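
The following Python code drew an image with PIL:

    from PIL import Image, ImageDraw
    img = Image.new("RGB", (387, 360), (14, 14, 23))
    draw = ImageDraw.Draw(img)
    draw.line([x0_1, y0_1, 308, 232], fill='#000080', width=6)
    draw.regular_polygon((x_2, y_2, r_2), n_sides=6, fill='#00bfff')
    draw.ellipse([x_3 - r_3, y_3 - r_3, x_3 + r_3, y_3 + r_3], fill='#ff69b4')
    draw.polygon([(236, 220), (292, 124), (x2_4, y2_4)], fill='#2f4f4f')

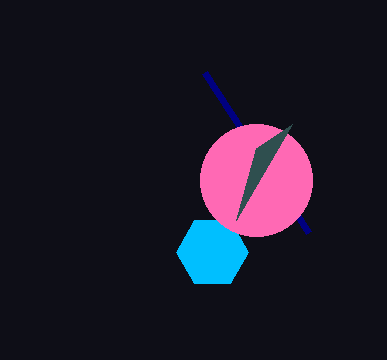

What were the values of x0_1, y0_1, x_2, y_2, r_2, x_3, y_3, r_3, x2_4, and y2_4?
x0_1 = 204; y0_1 = 72; x_2 = 212; y_2 = 252; r_2 = 36; x_3 = 256; y_3 = 180; r_3 = 56; x2_4 = 256; y2_4 = 148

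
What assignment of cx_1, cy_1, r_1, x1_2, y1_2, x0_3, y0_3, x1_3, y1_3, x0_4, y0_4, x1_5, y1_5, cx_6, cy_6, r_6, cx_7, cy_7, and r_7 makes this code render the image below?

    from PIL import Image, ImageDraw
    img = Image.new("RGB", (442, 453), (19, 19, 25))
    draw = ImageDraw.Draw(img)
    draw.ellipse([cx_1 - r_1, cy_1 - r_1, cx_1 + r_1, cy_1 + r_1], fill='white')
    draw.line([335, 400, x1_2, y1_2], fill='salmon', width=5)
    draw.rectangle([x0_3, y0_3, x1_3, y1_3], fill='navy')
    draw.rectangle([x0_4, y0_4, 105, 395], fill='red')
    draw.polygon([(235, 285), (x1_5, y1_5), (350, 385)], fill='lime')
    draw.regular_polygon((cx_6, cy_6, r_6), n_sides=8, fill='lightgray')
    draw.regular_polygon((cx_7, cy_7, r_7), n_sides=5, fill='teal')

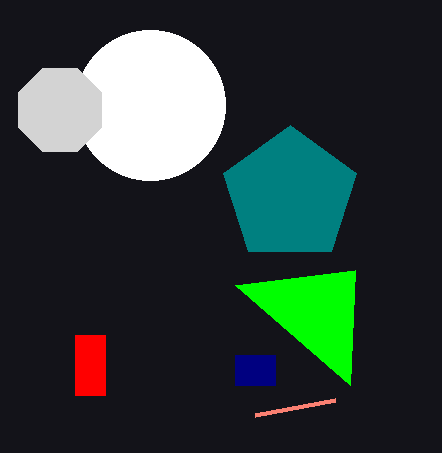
cx_1 = 150, cy_1 = 105, r_1 = 75, x1_2 = 255, y1_2 = 415, x0_3 = 235, y0_3 = 355, x1_3 = 275, y1_3 = 385, x0_4 = 75, y0_4 = 335, x1_5 = 355, y1_5 = 270, cx_6 = 60, cy_6 = 110, r_6 = 45, cx_7 = 290, cy_7 = 195, r_7 = 70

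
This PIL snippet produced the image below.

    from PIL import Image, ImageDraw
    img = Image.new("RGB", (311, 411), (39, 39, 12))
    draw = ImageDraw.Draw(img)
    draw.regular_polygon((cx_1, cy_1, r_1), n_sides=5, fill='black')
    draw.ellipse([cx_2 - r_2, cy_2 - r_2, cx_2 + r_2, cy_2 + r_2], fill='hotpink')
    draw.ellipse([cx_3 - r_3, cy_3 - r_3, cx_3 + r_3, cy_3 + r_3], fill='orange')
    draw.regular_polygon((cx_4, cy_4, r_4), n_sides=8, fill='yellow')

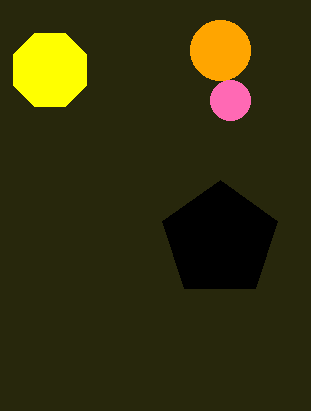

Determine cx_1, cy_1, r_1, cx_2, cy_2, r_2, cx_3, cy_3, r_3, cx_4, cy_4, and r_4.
cx_1 = 220; cy_1 = 240; r_1 = 60; cx_2 = 230; cy_2 = 100; r_2 = 20; cx_3 = 220; cy_3 = 50; r_3 = 30; cx_4 = 50; cy_4 = 70; r_4 = 40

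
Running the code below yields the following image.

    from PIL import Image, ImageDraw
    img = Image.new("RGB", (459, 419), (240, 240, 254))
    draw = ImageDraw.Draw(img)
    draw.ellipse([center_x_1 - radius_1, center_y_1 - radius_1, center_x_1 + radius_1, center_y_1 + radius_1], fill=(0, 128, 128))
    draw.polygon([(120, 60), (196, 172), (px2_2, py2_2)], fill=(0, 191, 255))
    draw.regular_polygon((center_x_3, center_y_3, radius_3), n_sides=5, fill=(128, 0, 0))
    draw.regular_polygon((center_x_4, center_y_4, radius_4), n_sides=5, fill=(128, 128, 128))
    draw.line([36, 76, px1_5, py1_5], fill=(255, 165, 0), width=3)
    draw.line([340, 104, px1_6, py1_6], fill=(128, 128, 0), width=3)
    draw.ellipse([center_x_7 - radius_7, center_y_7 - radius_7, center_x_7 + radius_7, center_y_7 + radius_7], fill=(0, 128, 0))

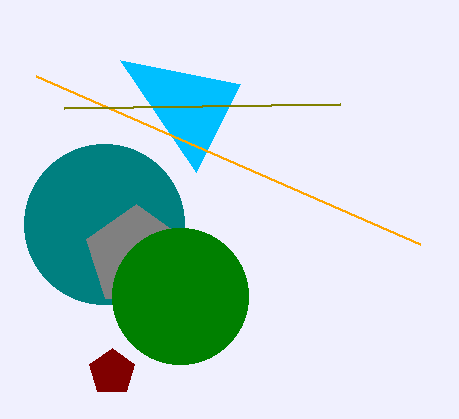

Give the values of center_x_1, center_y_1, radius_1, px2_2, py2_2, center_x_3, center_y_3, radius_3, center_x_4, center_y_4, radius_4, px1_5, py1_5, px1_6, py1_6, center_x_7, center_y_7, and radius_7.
center_x_1 = 104, center_y_1 = 224, radius_1 = 80, px2_2 = 240, py2_2 = 84, center_x_3 = 112, center_y_3 = 372, radius_3 = 24, center_x_4 = 136, center_y_4 = 256, radius_4 = 52, px1_5 = 420, py1_5 = 244, px1_6 = 64, py1_6 = 108, center_x_7 = 180, center_y_7 = 296, radius_7 = 68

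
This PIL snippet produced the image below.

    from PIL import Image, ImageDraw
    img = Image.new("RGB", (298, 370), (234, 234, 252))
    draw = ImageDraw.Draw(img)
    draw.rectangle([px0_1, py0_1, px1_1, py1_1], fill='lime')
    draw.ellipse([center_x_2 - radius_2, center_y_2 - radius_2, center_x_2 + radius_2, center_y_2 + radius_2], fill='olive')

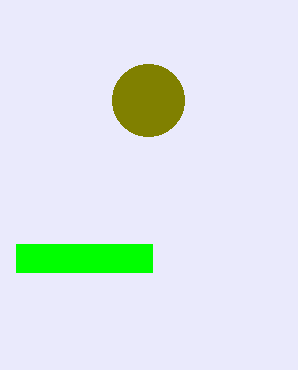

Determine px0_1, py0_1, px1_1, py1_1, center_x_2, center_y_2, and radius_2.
px0_1 = 16; py0_1 = 244; px1_1 = 152; py1_1 = 272; center_x_2 = 148; center_y_2 = 100; radius_2 = 36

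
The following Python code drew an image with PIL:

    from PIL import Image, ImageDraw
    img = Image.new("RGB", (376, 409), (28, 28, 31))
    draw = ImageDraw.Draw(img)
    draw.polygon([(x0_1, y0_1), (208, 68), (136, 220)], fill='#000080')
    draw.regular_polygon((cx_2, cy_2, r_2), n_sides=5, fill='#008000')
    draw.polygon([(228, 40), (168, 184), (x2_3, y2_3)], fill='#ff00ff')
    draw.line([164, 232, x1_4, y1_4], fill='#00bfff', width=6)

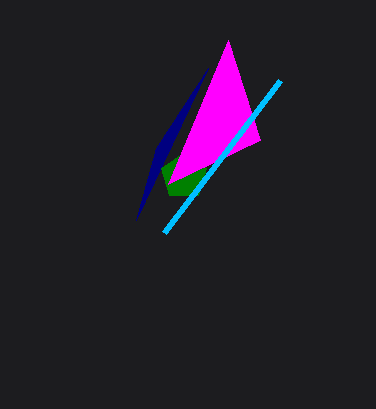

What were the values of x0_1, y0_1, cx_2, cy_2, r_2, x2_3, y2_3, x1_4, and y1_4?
x0_1 = 156; y0_1 = 148; cx_2 = 184; cy_2 = 176; r_2 = 24; x2_3 = 260; y2_3 = 140; x1_4 = 280; y1_4 = 80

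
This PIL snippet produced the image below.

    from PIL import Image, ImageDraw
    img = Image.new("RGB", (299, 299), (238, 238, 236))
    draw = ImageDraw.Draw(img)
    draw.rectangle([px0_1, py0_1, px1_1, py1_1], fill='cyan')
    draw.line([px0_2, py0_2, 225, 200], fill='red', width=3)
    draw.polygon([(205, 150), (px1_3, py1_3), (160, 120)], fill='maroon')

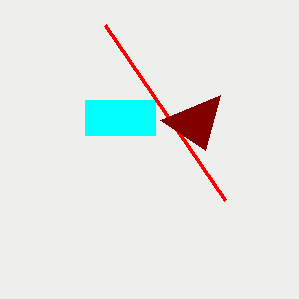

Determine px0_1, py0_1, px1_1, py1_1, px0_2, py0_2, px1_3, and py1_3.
px0_1 = 85
py0_1 = 100
px1_1 = 155
py1_1 = 135
px0_2 = 105
py0_2 = 25
px1_3 = 220
py1_3 = 95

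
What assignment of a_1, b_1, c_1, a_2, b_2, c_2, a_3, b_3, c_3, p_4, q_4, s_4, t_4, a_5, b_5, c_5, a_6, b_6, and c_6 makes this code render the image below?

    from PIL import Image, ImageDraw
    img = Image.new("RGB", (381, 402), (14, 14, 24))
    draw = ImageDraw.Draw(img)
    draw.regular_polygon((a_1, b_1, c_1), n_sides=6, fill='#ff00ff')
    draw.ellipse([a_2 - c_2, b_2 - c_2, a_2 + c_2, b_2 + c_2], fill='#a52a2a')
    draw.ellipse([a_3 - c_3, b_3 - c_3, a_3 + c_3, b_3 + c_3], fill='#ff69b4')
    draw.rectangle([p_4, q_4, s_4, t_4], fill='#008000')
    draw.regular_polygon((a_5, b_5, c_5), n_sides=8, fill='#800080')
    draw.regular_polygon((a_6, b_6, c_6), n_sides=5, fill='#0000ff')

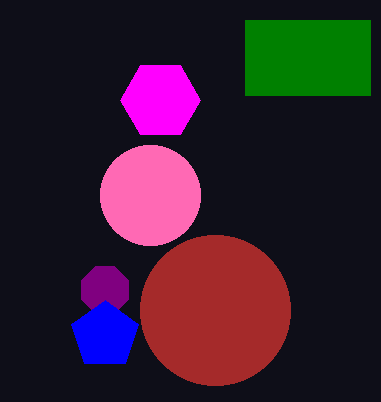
a_1 = 160
b_1 = 100
c_1 = 40
a_2 = 215
b_2 = 310
c_2 = 75
a_3 = 150
b_3 = 195
c_3 = 50
p_4 = 245
q_4 = 20
s_4 = 370
t_4 = 95
a_5 = 105
b_5 = 290
c_5 = 25
a_6 = 105
b_6 = 335
c_6 = 35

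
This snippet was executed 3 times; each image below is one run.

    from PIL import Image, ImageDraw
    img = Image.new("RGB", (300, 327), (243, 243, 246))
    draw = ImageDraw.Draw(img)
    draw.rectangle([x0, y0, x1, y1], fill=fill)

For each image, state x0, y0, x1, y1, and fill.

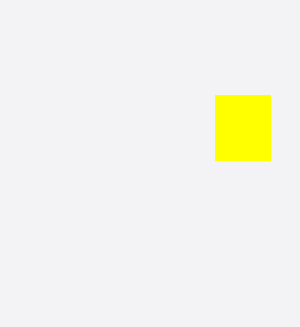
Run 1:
x0 = 215
y0 = 95
x1 = 270
y1 = 160
fill = 'yellow'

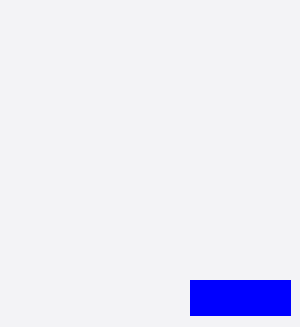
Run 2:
x0 = 190, y0 = 280, x1 = 290, y1 = 315, fill = 'blue'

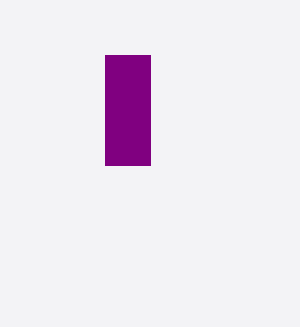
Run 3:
x0 = 105
y0 = 55
x1 = 150
y1 = 165
fill = 'purple'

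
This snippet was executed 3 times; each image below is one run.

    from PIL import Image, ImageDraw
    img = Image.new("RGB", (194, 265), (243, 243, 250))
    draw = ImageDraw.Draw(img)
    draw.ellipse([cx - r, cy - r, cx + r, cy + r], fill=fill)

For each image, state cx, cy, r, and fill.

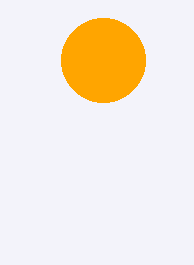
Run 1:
cx = 103, cy = 60, r = 42, fill = 'orange'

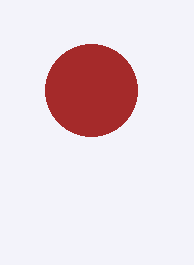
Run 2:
cx = 91; cy = 90; r = 46; fill = 'brown'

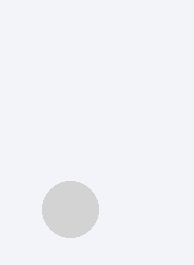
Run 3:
cx = 70; cy = 209; r = 28; fill = 'lightgray'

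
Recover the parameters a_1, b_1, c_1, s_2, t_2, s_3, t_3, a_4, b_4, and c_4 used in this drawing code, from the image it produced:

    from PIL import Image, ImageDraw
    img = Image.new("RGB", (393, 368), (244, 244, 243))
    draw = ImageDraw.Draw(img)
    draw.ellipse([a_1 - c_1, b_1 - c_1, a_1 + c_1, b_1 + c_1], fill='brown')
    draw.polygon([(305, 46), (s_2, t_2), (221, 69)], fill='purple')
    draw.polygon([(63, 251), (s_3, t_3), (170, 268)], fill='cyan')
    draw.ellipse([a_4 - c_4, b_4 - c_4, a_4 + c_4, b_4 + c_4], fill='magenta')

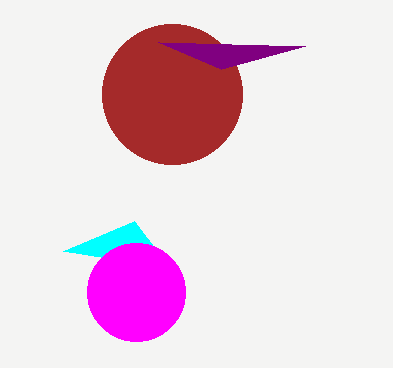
a_1 = 172; b_1 = 94; c_1 = 70; s_2 = 158; t_2 = 42; s_3 = 134; t_3 = 221; a_4 = 136; b_4 = 292; c_4 = 49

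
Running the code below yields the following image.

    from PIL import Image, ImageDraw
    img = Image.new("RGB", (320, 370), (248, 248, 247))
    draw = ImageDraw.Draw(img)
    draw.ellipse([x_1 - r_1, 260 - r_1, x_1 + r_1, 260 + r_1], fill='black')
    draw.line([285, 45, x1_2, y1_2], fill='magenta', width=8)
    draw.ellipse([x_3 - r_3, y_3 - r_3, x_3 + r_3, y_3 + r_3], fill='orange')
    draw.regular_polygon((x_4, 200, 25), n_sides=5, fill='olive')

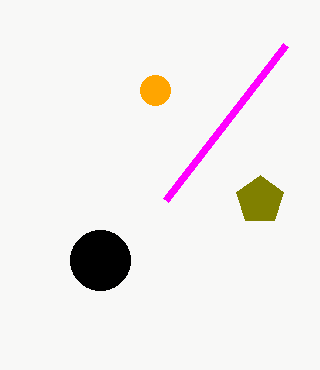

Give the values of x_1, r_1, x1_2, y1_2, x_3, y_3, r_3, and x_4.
x_1 = 100, r_1 = 30, x1_2 = 165, y1_2 = 200, x_3 = 155, y_3 = 90, r_3 = 15, x_4 = 260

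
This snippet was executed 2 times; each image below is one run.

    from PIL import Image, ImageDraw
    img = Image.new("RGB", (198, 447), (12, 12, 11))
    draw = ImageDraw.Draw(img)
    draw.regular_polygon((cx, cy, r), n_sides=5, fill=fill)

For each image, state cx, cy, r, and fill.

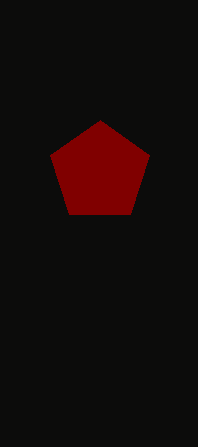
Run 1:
cx = 100; cy = 172; r = 52; fill = 'maroon'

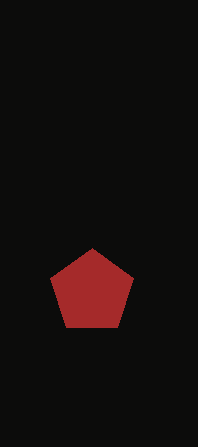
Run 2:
cx = 92, cy = 292, r = 44, fill = 'brown'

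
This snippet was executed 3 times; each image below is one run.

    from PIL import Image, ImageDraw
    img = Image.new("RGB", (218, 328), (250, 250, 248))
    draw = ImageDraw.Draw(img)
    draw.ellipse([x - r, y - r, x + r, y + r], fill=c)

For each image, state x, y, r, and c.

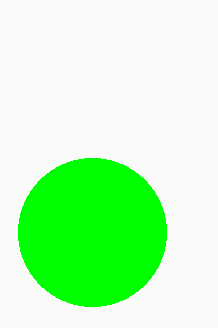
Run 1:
x = 92
y = 232
r = 74
c = 'lime'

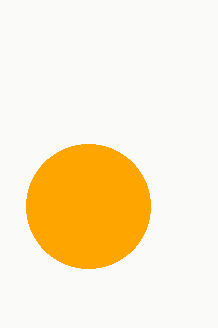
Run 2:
x = 88, y = 206, r = 62, c = 'orange'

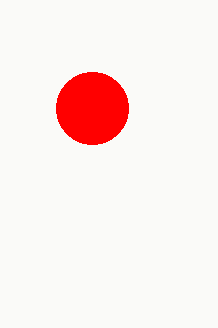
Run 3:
x = 92; y = 108; r = 36; c = 'red'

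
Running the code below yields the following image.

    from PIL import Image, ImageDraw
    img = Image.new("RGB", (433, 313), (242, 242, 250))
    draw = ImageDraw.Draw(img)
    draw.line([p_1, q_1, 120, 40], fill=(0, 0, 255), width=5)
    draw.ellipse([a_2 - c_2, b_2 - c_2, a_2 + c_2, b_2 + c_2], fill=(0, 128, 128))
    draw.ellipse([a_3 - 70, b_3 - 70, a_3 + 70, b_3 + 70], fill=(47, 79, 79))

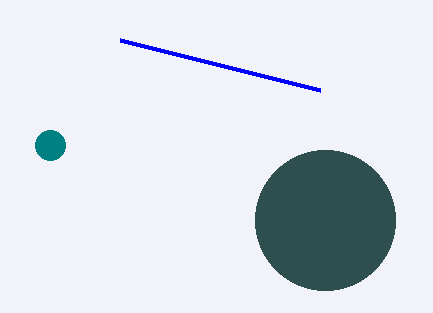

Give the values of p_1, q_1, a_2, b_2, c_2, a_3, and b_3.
p_1 = 320
q_1 = 90
a_2 = 50
b_2 = 145
c_2 = 15
a_3 = 325
b_3 = 220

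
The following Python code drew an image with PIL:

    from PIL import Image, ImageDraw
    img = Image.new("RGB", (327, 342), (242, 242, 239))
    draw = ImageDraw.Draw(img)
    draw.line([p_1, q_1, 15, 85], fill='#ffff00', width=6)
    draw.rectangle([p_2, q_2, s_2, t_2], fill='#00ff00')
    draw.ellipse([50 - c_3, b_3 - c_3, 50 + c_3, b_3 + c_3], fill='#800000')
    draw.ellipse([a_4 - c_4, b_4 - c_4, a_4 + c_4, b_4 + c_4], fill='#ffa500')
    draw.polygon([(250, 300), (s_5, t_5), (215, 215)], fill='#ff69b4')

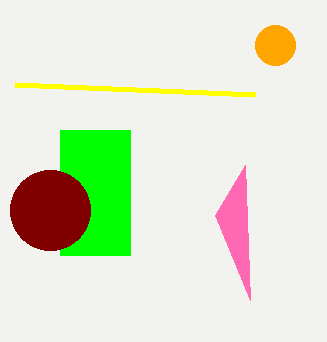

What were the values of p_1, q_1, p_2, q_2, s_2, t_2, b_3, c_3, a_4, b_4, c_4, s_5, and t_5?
p_1 = 255; q_1 = 95; p_2 = 60; q_2 = 130; s_2 = 130; t_2 = 255; b_3 = 210; c_3 = 40; a_4 = 275; b_4 = 45; c_4 = 20; s_5 = 245; t_5 = 165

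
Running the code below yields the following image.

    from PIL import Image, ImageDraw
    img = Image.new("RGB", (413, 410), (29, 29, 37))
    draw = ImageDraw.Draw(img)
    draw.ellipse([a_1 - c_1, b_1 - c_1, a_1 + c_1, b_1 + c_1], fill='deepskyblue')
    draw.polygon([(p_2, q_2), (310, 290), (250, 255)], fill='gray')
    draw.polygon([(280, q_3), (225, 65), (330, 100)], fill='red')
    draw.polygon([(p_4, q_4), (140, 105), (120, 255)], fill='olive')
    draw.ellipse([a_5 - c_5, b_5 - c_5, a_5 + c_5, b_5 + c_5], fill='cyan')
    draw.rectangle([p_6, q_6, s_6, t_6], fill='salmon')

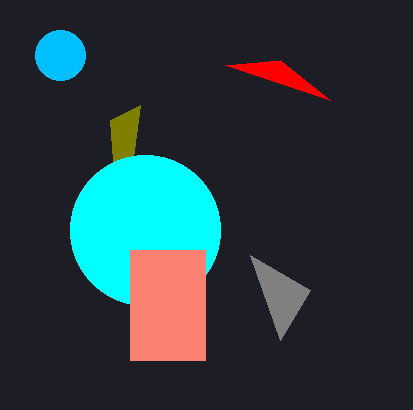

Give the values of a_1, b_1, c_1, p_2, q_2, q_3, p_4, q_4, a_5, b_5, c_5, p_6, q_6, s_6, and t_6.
a_1 = 60
b_1 = 55
c_1 = 25
p_2 = 280
q_2 = 340
q_3 = 60
p_4 = 110
q_4 = 120
a_5 = 145
b_5 = 230
c_5 = 75
p_6 = 130
q_6 = 250
s_6 = 205
t_6 = 360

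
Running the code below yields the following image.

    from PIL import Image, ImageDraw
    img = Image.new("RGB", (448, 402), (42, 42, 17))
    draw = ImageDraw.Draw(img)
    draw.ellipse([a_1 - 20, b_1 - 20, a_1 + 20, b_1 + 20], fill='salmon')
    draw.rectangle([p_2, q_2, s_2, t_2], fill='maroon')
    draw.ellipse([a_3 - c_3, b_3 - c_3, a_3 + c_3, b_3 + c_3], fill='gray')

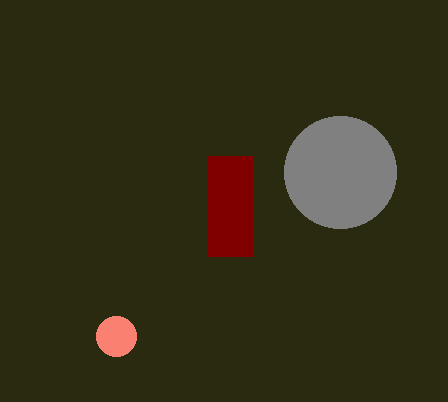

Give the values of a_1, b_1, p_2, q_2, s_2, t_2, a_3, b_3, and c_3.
a_1 = 116
b_1 = 336
p_2 = 208
q_2 = 156
s_2 = 252
t_2 = 256
a_3 = 340
b_3 = 172
c_3 = 56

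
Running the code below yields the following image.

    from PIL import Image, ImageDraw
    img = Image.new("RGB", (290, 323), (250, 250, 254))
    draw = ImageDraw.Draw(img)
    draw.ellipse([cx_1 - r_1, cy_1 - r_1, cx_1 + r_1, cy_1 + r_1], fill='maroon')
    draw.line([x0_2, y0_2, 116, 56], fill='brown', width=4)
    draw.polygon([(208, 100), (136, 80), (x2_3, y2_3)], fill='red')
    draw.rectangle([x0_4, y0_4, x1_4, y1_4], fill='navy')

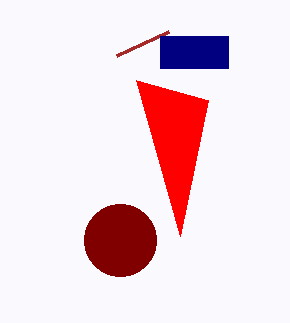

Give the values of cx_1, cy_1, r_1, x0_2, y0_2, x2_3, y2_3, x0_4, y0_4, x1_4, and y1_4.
cx_1 = 120
cy_1 = 240
r_1 = 36
x0_2 = 168
y0_2 = 32
x2_3 = 180
y2_3 = 236
x0_4 = 160
y0_4 = 36
x1_4 = 228
y1_4 = 68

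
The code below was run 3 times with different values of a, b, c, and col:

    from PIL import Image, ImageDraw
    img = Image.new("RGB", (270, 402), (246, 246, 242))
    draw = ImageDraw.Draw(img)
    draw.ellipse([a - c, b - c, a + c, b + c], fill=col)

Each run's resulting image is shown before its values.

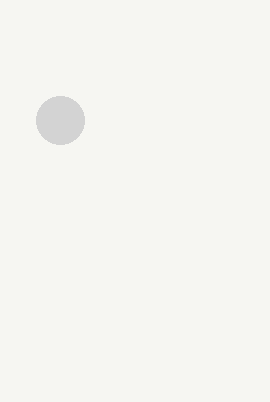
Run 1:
a = 60; b = 120; c = 24; col = 'lightgray'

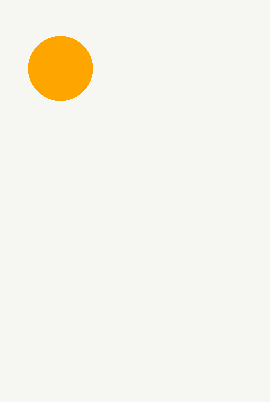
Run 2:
a = 60
b = 68
c = 32
col = 'orange'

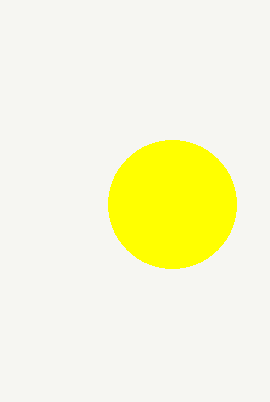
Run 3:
a = 172
b = 204
c = 64
col = 'yellow'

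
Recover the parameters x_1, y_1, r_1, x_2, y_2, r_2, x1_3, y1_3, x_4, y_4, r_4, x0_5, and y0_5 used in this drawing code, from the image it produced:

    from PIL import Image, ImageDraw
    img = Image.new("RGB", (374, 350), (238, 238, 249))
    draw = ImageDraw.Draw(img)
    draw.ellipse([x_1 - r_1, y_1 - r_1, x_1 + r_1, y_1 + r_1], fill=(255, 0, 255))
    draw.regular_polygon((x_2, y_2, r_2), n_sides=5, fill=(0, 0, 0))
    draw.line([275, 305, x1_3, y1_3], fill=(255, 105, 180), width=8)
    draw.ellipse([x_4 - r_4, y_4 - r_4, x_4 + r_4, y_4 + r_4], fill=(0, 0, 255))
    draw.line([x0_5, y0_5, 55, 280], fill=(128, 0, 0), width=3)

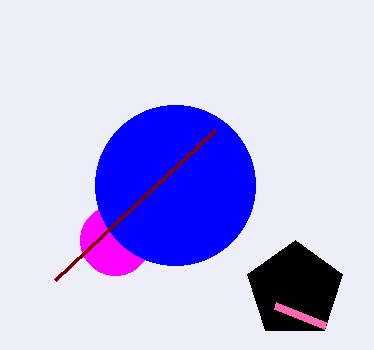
x_1 = 115
y_1 = 240
r_1 = 35
x_2 = 295
y_2 = 290
r_2 = 50
x1_3 = 325
y1_3 = 325
x_4 = 175
y_4 = 185
r_4 = 80
x0_5 = 215
y0_5 = 130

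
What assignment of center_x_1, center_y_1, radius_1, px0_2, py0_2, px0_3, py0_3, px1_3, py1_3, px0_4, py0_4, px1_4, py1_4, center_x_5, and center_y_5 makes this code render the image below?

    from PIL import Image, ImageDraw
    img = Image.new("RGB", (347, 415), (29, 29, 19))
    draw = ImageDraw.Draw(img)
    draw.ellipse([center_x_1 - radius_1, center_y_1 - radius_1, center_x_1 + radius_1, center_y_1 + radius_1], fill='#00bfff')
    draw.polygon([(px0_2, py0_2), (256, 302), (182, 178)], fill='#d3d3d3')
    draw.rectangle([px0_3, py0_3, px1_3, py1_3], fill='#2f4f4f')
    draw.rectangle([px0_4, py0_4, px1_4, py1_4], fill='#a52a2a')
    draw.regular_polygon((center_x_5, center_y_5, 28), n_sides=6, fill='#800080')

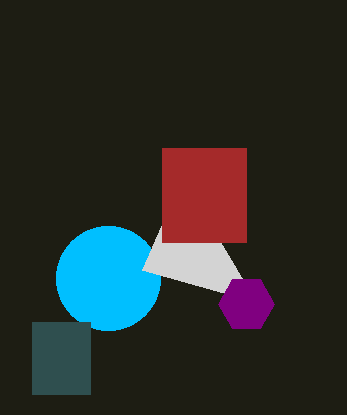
center_x_1 = 108, center_y_1 = 278, radius_1 = 52, px0_2 = 142, py0_2 = 270, px0_3 = 32, py0_3 = 322, px1_3 = 90, py1_3 = 394, px0_4 = 162, py0_4 = 148, px1_4 = 246, py1_4 = 242, center_x_5 = 246, center_y_5 = 304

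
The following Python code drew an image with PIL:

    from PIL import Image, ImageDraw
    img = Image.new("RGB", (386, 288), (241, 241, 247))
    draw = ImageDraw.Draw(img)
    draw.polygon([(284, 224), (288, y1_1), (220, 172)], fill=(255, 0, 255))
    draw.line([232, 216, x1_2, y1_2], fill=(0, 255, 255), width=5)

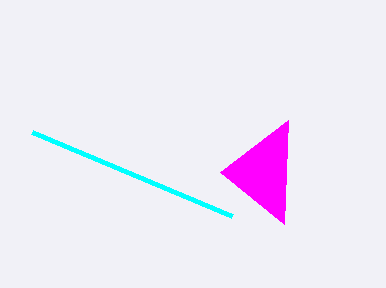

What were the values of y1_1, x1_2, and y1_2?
y1_1 = 120
x1_2 = 32
y1_2 = 132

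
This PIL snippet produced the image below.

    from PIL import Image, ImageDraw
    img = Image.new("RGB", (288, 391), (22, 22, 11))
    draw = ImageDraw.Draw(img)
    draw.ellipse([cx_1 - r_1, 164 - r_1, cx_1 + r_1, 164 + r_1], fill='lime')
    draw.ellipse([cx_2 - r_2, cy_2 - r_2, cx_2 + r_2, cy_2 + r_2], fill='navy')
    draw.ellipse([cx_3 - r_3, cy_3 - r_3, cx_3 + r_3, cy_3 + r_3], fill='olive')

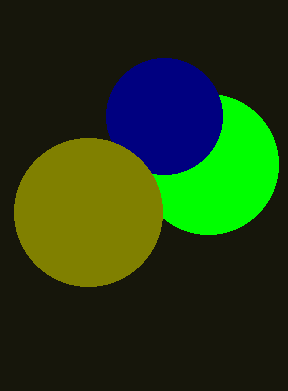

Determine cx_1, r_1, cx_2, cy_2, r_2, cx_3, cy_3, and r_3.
cx_1 = 208
r_1 = 70
cx_2 = 164
cy_2 = 116
r_2 = 58
cx_3 = 88
cy_3 = 212
r_3 = 74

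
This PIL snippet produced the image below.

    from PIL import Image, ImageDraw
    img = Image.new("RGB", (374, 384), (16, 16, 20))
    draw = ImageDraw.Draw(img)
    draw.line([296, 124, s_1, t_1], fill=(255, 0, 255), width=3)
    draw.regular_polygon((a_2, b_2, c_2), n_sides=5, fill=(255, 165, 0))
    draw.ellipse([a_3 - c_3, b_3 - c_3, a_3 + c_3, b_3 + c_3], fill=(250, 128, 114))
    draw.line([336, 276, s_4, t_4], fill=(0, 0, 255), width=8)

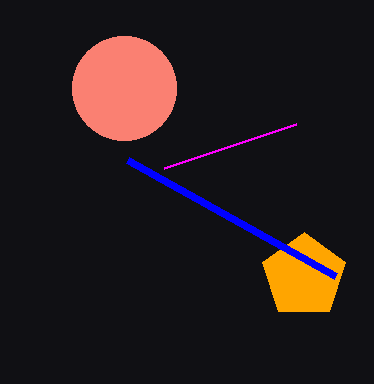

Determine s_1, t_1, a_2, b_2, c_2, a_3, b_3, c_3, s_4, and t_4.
s_1 = 164
t_1 = 168
a_2 = 304
b_2 = 276
c_2 = 44
a_3 = 124
b_3 = 88
c_3 = 52
s_4 = 128
t_4 = 160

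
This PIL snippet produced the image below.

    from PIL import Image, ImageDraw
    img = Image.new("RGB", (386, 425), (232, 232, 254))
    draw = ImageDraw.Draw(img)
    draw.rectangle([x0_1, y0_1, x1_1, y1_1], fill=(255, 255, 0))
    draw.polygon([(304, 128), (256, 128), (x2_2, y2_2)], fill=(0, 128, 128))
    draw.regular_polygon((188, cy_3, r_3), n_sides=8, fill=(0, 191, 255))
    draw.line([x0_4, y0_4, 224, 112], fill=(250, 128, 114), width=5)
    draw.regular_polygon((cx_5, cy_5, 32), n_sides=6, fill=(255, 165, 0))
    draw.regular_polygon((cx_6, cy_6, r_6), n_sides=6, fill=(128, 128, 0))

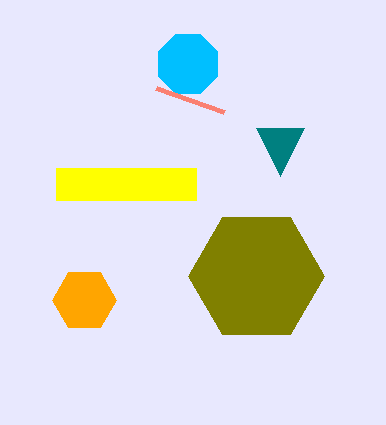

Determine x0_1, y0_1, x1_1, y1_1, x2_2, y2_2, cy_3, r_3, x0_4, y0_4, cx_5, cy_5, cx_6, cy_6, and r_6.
x0_1 = 56
y0_1 = 168
x1_1 = 196
y1_1 = 200
x2_2 = 280
y2_2 = 176
cy_3 = 64
r_3 = 32
x0_4 = 156
y0_4 = 88
cx_5 = 84
cy_5 = 300
cx_6 = 256
cy_6 = 276
r_6 = 68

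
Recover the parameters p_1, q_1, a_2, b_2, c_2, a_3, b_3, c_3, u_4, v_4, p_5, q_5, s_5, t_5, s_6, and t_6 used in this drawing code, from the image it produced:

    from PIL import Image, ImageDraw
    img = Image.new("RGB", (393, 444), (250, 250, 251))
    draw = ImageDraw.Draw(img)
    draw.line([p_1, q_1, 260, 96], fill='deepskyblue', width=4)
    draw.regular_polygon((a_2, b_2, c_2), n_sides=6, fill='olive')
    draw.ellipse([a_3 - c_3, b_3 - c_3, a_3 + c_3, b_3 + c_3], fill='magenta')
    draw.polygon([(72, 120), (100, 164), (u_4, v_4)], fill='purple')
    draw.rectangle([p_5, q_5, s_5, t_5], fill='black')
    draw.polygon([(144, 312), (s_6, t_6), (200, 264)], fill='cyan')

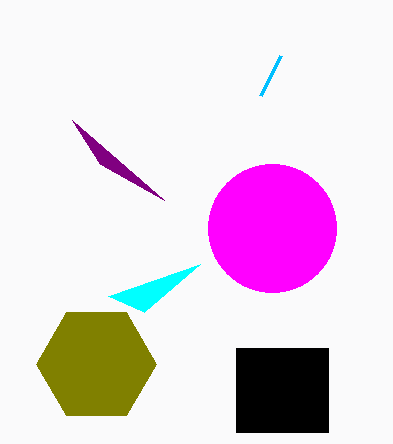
p_1 = 280, q_1 = 56, a_2 = 96, b_2 = 364, c_2 = 60, a_3 = 272, b_3 = 228, c_3 = 64, u_4 = 164, v_4 = 200, p_5 = 236, q_5 = 348, s_5 = 328, t_5 = 432, s_6 = 108, t_6 = 296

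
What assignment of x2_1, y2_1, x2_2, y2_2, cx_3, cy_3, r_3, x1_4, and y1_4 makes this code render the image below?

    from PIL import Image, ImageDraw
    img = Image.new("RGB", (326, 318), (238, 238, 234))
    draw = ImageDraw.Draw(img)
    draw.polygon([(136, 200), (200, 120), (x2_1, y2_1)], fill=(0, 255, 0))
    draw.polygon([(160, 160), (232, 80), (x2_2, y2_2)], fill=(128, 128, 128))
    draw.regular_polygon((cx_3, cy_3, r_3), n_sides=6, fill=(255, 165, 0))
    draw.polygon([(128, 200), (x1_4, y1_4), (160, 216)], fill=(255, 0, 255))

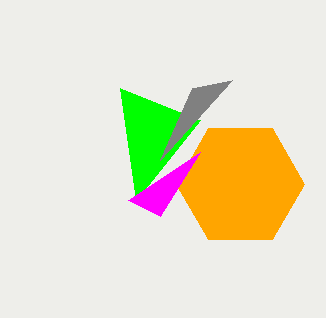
x2_1 = 120
y2_1 = 88
x2_2 = 192
y2_2 = 88
cx_3 = 240
cy_3 = 184
r_3 = 64
x1_4 = 200
y1_4 = 152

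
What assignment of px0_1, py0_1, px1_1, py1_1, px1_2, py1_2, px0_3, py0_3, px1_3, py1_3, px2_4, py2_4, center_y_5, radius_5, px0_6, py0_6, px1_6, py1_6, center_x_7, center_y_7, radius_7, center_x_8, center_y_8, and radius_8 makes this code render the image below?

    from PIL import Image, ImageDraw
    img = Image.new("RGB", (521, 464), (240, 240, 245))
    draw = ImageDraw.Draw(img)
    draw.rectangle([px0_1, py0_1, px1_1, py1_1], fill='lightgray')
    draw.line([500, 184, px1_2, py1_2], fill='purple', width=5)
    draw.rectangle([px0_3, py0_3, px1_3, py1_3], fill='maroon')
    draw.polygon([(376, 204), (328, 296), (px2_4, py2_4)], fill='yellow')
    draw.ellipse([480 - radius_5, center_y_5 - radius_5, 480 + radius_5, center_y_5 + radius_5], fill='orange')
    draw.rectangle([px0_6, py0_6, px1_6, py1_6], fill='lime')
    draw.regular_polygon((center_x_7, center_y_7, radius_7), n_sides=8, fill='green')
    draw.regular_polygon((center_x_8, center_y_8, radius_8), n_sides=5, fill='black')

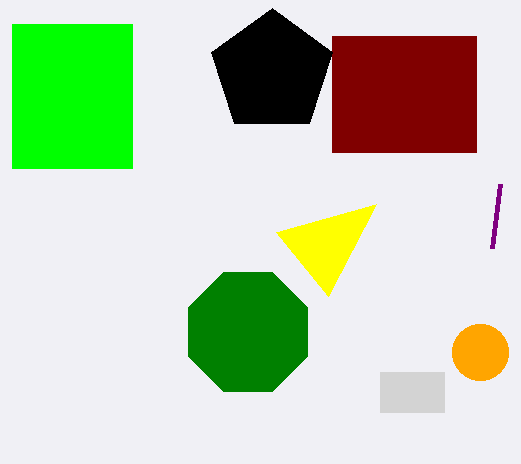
px0_1 = 380; py0_1 = 372; px1_1 = 444; py1_1 = 412; px1_2 = 492; py1_2 = 248; px0_3 = 332; py0_3 = 36; px1_3 = 476; py1_3 = 152; px2_4 = 276; py2_4 = 232; center_y_5 = 352; radius_5 = 28; px0_6 = 12; py0_6 = 24; px1_6 = 132; py1_6 = 168; center_x_7 = 248; center_y_7 = 332; radius_7 = 64; center_x_8 = 272; center_y_8 = 72; radius_8 = 64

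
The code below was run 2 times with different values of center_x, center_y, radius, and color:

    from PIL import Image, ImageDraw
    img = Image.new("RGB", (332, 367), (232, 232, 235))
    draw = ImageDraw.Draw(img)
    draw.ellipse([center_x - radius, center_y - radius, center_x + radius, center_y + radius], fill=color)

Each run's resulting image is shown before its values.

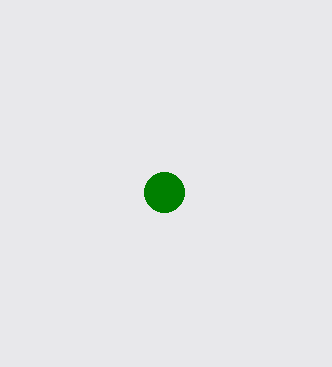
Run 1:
center_x = 164, center_y = 192, radius = 20, color = 'green'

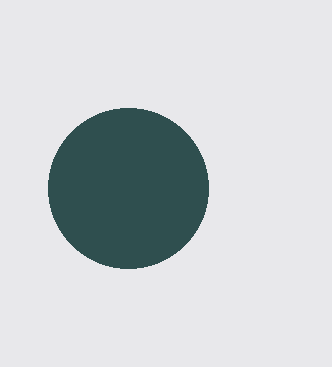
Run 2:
center_x = 128
center_y = 188
radius = 80
color = 'darkslategray'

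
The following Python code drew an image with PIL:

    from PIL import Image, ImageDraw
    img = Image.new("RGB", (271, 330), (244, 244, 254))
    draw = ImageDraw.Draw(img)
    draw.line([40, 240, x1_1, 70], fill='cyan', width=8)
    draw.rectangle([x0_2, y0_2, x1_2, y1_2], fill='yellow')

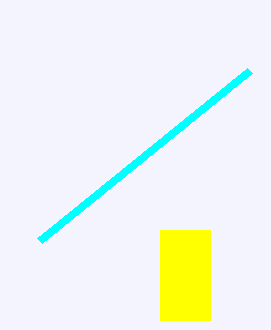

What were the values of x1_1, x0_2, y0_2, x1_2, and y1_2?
x1_1 = 250, x0_2 = 160, y0_2 = 230, x1_2 = 210, y1_2 = 320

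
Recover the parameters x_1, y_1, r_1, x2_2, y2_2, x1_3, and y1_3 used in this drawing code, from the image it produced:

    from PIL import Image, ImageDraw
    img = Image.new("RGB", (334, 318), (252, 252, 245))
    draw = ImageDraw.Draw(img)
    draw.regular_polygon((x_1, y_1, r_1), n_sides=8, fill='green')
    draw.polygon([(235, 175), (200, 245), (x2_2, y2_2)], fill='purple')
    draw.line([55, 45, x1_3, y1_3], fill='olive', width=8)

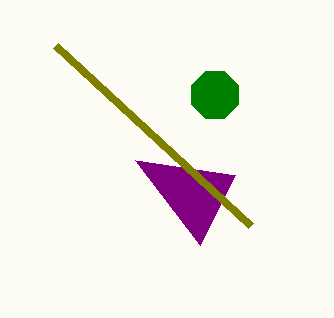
x_1 = 215, y_1 = 95, r_1 = 25, x2_2 = 135, y2_2 = 160, x1_3 = 250, y1_3 = 225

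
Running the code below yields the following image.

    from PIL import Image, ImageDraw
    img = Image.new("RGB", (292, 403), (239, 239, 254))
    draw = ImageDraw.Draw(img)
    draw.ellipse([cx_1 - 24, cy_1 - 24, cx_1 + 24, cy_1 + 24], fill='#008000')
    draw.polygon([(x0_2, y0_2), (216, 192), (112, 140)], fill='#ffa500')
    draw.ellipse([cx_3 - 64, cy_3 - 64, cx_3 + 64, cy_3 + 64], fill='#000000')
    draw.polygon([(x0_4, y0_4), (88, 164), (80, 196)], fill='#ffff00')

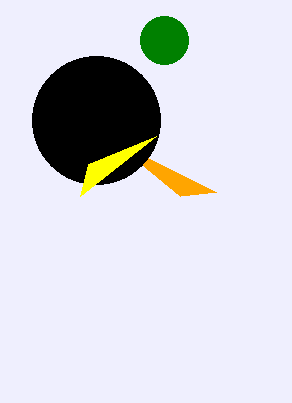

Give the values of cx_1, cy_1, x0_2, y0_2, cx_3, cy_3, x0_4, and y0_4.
cx_1 = 164; cy_1 = 40; x0_2 = 180; y0_2 = 196; cx_3 = 96; cy_3 = 120; x0_4 = 156; y0_4 = 136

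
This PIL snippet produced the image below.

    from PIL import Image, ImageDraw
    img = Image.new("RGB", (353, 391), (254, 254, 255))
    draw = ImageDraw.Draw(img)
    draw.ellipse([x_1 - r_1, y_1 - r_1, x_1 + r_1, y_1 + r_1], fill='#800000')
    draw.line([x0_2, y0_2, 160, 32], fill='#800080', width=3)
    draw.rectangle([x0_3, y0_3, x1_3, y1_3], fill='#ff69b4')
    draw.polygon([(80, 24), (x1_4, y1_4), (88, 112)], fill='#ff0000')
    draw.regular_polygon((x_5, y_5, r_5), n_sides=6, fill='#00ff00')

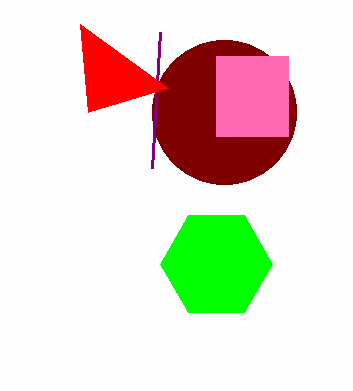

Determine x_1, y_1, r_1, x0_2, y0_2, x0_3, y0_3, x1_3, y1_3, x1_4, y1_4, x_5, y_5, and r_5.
x_1 = 224; y_1 = 112; r_1 = 72; x0_2 = 152; y0_2 = 168; x0_3 = 216; y0_3 = 56; x1_3 = 288; y1_3 = 136; x1_4 = 168; y1_4 = 88; x_5 = 216; y_5 = 264; r_5 = 56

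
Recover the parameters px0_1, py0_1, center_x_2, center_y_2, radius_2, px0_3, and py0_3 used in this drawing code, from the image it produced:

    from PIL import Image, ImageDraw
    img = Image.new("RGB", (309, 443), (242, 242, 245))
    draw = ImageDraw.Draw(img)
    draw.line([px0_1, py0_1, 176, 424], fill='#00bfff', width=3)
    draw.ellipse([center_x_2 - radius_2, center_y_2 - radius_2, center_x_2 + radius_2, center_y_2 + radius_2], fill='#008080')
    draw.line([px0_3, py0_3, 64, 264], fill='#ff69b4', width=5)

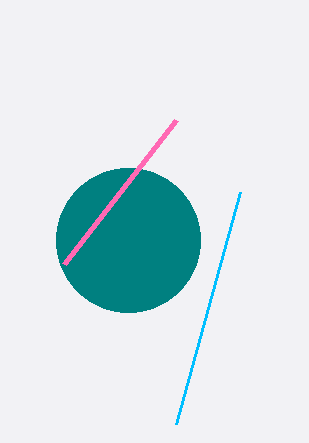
px0_1 = 240
py0_1 = 192
center_x_2 = 128
center_y_2 = 240
radius_2 = 72
px0_3 = 176
py0_3 = 120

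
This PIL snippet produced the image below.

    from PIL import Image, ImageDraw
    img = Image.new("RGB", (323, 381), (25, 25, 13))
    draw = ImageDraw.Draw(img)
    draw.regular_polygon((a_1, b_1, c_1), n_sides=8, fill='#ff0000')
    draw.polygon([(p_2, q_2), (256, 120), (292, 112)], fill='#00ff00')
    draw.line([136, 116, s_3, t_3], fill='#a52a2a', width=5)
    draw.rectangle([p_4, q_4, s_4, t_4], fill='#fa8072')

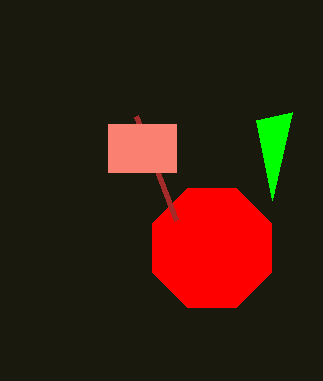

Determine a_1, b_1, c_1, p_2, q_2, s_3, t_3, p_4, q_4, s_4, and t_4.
a_1 = 212; b_1 = 248; c_1 = 64; p_2 = 272; q_2 = 200; s_3 = 176; t_3 = 220; p_4 = 108; q_4 = 124; s_4 = 176; t_4 = 172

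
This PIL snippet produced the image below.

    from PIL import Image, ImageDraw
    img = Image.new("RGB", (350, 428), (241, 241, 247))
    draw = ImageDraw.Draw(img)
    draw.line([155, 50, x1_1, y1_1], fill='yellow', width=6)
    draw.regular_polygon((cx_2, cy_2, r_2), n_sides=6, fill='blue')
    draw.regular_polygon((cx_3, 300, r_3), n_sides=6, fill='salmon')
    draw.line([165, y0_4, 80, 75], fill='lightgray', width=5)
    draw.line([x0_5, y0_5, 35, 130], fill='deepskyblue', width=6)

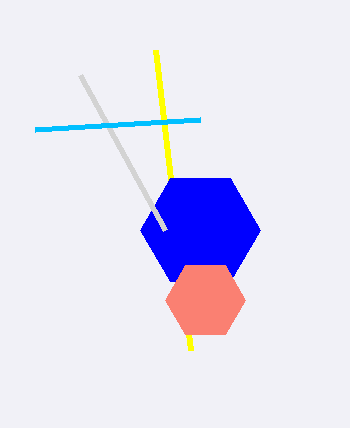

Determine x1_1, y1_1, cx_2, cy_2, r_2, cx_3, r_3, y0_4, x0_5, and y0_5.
x1_1 = 190; y1_1 = 350; cx_2 = 200; cy_2 = 230; r_2 = 60; cx_3 = 205; r_3 = 40; y0_4 = 230; x0_5 = 200; y0_5 = 120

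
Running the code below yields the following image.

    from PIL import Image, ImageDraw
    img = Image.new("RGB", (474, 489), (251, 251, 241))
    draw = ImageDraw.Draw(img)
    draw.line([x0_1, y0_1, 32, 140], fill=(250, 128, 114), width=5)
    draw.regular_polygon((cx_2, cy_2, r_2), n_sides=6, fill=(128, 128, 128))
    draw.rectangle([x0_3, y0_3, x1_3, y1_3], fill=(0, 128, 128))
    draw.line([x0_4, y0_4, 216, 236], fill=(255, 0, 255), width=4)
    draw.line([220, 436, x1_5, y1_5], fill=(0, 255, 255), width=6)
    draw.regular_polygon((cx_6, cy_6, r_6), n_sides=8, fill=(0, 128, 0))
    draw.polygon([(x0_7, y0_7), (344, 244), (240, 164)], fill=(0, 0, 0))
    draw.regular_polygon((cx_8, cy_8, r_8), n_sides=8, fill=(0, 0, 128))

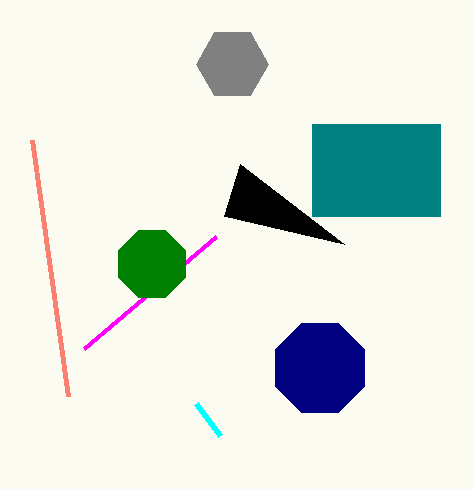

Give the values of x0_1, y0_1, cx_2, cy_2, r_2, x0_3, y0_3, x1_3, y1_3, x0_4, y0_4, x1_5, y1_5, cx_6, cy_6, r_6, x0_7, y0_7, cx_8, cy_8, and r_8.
x0_1 = 68, y0_1 = 396, cx_2 = 232, cy_2 = 64, r_2 = 36, x0_3 = 312, y0_3 = 124, x1_3 = 440, y1_3 = 216, x0_4 = 84, y0_4 = 348, x1_5 = 196, y1_5 = 404, cx_6 = 152, cy_6 = 264, r_6 = 36, x0_7 = 224, y0_7 = 216, cx_8 = 320, cy_8 = 368, r_8 = 48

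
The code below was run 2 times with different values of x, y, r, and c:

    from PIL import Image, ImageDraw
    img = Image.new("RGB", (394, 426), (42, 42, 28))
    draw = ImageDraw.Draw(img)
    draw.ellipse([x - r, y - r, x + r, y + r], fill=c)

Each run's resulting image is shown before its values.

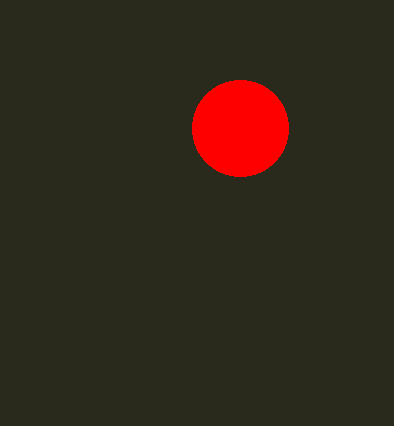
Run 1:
x = 240
y = 128
r = 48
c = 'red'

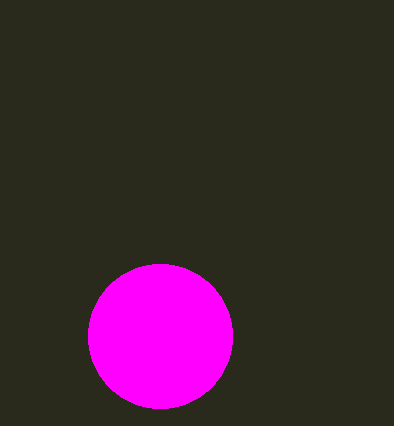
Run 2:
x = 160, y = 336, r = 72, c = 'magenta'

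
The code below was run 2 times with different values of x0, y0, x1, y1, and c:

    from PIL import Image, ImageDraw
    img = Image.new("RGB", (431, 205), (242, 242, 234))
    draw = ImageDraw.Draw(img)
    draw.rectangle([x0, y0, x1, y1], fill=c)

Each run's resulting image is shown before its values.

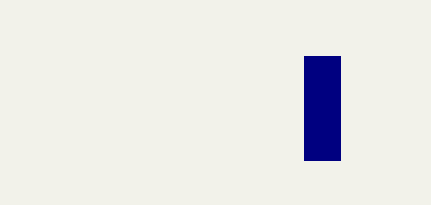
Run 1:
x0 = 304
y0 = 56
x1 = 340
y1 = 160
c = 'navy'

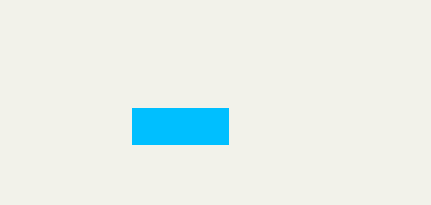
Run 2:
x0 = 132
y0 = 108
x1 = 228
y1 = 144
c = 'deepskyblue'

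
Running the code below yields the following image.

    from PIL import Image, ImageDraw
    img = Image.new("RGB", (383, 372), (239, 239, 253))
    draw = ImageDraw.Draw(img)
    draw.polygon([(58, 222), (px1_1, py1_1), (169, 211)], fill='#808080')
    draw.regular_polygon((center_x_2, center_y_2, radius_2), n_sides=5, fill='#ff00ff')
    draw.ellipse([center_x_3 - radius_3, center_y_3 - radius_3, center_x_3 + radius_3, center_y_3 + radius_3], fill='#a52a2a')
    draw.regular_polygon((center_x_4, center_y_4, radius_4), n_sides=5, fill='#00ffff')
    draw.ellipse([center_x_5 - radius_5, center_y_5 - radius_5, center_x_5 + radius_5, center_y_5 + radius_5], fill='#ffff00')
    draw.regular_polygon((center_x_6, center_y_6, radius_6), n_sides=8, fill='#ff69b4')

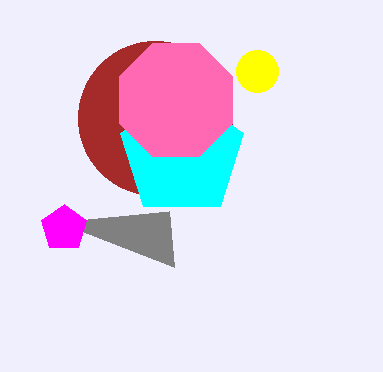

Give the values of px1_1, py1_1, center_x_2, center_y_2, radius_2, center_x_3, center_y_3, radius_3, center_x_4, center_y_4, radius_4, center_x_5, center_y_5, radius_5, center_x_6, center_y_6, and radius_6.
px1_1 = 174, py1_1 = 267, center_x_2 = 64, center_y_2 = 228, radius_2 = 24, center_x_3 = 155, center_y_3 = 118, radius_3 = 77, center_x_4 = 182, center_y_4 = 154, radius_4 = 65, center_x_5 = 257, center_y_5 = 71, radius_5 = 21, center_x_6 = 176, center_y_6 = 100, radius_6 = 61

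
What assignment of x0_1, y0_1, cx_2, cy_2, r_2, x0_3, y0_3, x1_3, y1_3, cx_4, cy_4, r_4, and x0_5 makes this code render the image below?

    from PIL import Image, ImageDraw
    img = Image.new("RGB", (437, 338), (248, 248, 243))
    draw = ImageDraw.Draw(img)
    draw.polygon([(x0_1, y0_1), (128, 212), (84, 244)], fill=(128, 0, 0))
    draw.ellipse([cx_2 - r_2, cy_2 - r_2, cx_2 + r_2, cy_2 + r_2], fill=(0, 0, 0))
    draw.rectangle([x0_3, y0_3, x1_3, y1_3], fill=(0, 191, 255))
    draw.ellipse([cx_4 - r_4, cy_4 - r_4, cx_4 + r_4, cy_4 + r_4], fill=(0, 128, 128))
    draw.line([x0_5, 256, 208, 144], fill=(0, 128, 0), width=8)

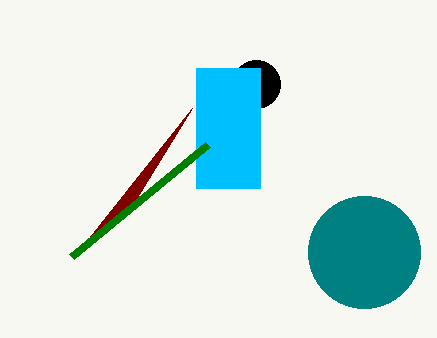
x0_1 = 192, y0_1 = 108, cx_2 = 256, cy_2 = 84, r_2 = 24, x0_3 = 196, y0_3 = 68, x1_3 = 260, y1_3 = 188, cx_4 = 364, cy_4 = 252, r_4 = 56, x0_5 = 72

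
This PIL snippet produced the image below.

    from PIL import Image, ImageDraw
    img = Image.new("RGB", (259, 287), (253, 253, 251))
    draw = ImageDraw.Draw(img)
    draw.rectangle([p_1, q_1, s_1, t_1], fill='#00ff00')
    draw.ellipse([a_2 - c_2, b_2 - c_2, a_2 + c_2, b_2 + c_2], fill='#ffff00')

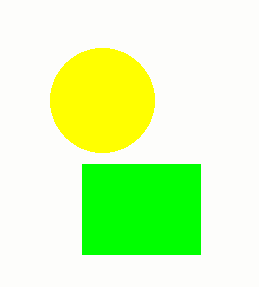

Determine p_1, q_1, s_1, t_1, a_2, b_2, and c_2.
p_1 = 82; q_1 = 164; s_1 = 200; t_1 = 254; a_2 = 102; b_2 = 100; c_2 = 52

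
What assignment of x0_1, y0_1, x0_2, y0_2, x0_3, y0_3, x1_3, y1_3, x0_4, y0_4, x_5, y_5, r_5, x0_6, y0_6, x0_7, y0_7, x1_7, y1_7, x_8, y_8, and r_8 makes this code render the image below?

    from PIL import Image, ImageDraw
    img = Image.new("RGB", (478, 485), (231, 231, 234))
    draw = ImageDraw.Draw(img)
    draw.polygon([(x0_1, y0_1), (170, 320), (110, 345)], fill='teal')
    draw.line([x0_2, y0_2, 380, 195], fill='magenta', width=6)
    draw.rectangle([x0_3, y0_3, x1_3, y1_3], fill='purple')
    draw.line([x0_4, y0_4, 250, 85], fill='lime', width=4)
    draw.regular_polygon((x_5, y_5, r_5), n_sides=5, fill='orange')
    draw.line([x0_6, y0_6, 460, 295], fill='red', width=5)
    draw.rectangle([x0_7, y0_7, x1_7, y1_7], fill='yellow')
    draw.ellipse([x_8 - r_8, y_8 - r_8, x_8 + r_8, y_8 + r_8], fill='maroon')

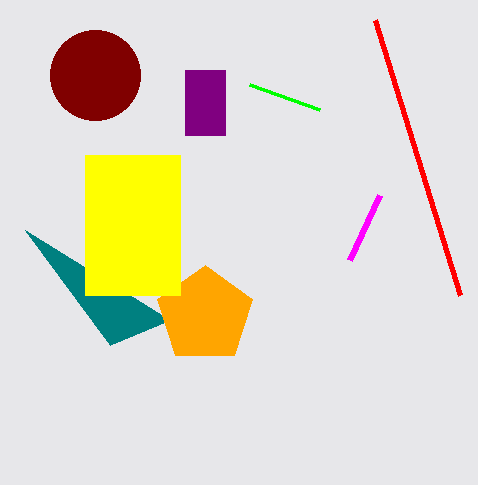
x0_1 = 25
y0_1 = 230
x0_2 = 350
y0_2 = 260
x0_3 = 185
y0_3 = 70
x1_3 = 225
y1_3 = 135
x0_4 = 320
y0_4 = 110
x_5 = 205
y_5 = 315
r_5 = 50
x0_6 = 375
y0_6 = 20
x0_7 = 85
y0_7 = 155
x1_7 = 180
y1_7 = 295
x_8 = 95
y_8 = 75
r_8 = 45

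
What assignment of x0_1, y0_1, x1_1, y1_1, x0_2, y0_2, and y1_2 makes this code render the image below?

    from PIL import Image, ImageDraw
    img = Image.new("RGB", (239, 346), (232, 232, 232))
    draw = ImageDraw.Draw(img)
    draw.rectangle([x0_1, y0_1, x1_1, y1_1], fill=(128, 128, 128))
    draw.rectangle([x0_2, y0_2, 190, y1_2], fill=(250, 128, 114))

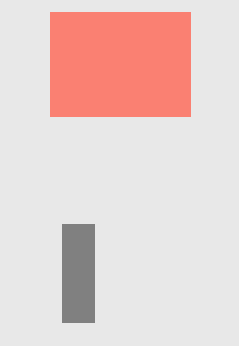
x0_1 = 62
y0_1 = 224
x1_1 = 94
y1_1 = 322
x0_2 = 50
y0_2 = 12
y1_2 = 116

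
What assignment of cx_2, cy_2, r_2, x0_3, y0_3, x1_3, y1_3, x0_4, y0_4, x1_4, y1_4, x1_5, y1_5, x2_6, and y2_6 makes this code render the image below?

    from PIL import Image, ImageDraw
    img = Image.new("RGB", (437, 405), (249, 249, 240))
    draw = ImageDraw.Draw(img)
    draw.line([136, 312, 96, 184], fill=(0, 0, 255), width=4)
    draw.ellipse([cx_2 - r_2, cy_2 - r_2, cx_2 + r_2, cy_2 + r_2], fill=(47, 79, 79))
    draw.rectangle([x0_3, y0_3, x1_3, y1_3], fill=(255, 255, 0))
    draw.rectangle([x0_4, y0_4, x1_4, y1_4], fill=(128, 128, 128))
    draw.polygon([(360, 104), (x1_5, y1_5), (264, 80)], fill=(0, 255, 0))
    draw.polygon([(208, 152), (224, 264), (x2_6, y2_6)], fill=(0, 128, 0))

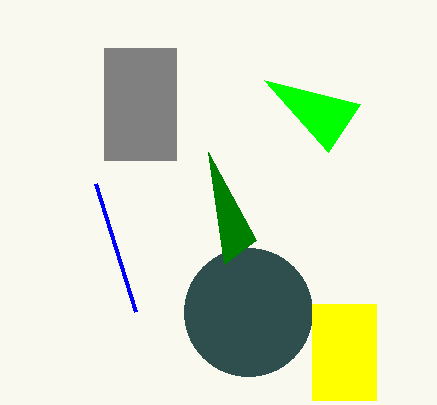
cx_2 = 248
cy_2 = 312
r_2 = 64
x0_3 = 312
y0_3 = 304
x1_3 = 376
y1_3 = 400
x0_4 = 104
y0_4 = 48
x1_4 = 176
y1_4 = 160
x1_5 = 328
y1_5 = 152
x2_6 = 256
y2_6 = 240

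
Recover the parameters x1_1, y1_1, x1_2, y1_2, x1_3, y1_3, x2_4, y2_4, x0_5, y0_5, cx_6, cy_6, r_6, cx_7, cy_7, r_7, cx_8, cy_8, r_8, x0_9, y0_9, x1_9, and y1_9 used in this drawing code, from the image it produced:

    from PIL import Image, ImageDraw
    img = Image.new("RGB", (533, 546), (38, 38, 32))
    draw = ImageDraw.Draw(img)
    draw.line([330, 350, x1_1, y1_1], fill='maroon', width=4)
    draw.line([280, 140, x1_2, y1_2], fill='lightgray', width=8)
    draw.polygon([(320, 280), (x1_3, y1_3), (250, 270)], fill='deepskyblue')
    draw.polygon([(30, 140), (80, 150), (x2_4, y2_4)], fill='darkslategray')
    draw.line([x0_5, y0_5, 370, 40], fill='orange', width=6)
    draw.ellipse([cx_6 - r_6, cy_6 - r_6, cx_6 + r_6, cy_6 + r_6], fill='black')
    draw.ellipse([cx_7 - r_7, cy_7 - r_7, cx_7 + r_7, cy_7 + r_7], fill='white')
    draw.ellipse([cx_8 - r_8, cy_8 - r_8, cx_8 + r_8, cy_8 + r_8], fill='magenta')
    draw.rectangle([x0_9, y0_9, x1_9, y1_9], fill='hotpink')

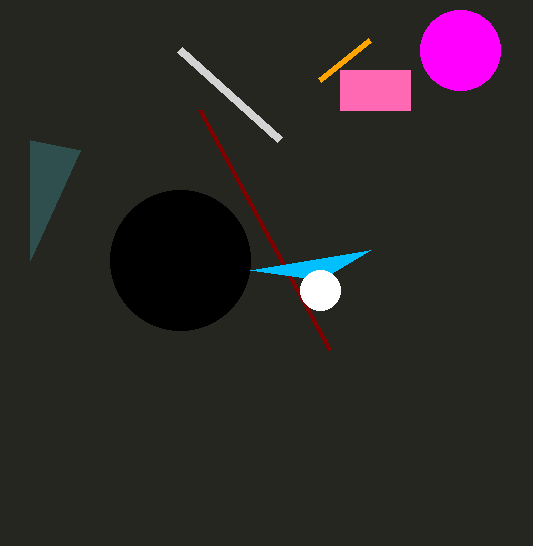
x1_1 = 200; y1_1 = 110; x1_2 = 180; y1_2 = 50; x1_3 = 370; y1_3 = 250; x2_4 = 30; y2_4 = 260; x0_5 = 320; y0_5 = 80; cx_6 = 180; cy_6 = 260; r_6 = 70; cx_7 = 320; cy_7 = 290; r_7 = 20; cx_8 = 460; cy_8 = 50; r_8 = 40; x0_9 = 340; y0_9 = 70; x1_9 = 410; y1_9 = 110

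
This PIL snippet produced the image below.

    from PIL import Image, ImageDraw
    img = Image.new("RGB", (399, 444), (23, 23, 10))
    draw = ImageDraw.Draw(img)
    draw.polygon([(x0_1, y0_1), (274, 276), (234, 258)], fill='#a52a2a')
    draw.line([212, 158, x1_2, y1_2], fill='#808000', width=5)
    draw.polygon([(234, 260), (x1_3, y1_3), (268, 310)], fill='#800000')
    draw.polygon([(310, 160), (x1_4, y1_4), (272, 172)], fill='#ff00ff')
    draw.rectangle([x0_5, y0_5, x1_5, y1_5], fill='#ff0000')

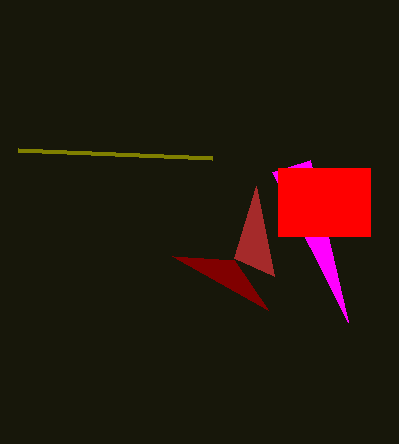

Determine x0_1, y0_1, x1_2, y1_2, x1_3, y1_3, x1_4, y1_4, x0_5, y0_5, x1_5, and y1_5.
x0_1 = 256; y0_1 = 186; x1_2 = 18; y1_2 = 150; x1_3 = 172; y1_3 = 256; x1_4 = 348; y1_4 = 322; x0_5 = 278; y0_5 = 168; x1_5 = 370; y1_5 = 236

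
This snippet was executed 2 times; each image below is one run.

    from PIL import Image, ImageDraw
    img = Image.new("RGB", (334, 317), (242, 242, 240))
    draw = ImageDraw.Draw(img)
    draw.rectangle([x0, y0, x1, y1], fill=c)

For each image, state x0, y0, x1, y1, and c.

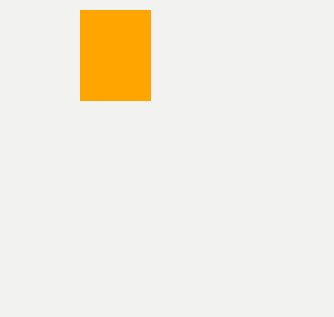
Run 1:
x0 = 80
y0 = 10
x1 = 150
y1 = 100
c = 'orange'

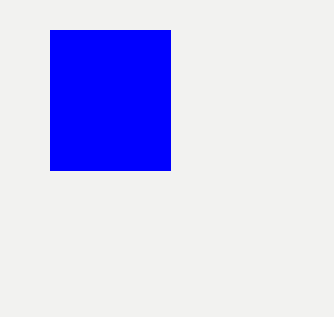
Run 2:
x0 = 50; y0 = 30; x1 = 170; y1 = 170; c = 'blue'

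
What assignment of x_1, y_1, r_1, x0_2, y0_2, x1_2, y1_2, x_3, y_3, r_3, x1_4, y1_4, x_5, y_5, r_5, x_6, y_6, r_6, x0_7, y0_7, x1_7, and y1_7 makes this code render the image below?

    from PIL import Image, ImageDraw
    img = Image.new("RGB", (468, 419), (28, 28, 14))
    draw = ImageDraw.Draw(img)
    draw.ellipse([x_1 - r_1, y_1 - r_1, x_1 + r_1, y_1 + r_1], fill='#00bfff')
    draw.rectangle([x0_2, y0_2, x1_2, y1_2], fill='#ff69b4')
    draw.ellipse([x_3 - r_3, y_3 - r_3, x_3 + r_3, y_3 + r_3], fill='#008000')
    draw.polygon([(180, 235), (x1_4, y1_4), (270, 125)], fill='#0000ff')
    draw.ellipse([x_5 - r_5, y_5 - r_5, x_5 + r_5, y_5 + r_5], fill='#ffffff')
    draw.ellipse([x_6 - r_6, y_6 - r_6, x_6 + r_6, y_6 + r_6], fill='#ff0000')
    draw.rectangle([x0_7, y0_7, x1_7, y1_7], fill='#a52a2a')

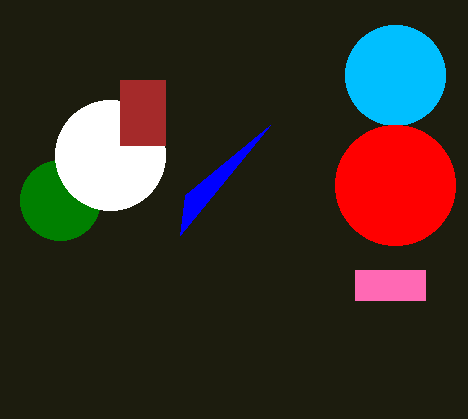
x_1 = 395, y_1 = 75, r_1 = 50, x0_2 = 355, y0_2 = 270, x1_2 = 425, y1_2 = 300, x_3 = 60, y_3 = 200, r_3 = 40, x1_4 = 185, y1_4 = 195, x_5 = 110, y_5 = 155, r_5 = 55, x_6 = 395, y_6 = 185, r_6 = 60, x0_7 = 120, y0_7 = 80, x1_7 = 165, y1_7 = 145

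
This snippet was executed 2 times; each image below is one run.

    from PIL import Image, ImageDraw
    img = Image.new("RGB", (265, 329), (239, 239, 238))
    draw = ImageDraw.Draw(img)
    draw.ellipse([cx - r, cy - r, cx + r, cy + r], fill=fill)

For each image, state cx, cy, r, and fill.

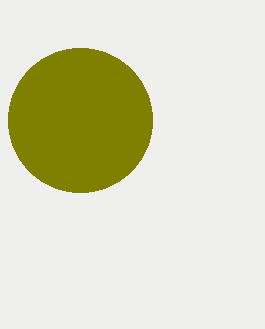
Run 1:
cx = 80
cy = 120
r = 72
fill = 'olive'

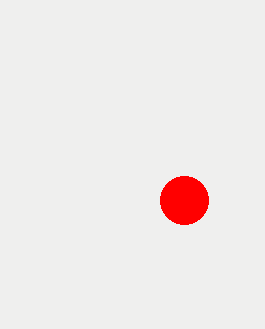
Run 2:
cx = 184
cy = 200
r = 24
fill = 'red'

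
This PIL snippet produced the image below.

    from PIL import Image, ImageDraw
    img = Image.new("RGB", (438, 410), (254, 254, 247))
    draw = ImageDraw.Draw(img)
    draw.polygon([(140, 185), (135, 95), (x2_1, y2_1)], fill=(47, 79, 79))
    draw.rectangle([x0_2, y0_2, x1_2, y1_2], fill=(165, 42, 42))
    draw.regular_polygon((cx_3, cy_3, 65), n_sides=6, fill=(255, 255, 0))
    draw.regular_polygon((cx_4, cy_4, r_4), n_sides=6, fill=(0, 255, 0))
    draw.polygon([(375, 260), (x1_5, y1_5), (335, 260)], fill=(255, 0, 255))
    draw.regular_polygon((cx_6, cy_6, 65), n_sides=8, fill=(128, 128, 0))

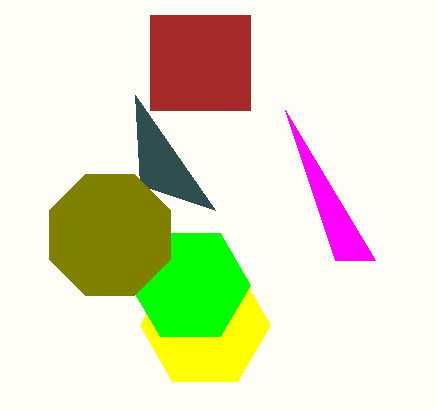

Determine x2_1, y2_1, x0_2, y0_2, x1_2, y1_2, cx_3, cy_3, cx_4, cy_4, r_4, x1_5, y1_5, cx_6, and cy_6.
x2_1 = 215
y2_1 = 210
x0_2 = 150
y0_2 = 15
x1_2 = 250
y1_2 = 110
cx_3 = 205
cy_3 = 325
cx_4 = 190
cy_4 = 285
r_4 = 60
x1_5 = 285
y1_5 = 110
cx_6 = 110
cy_6 = 235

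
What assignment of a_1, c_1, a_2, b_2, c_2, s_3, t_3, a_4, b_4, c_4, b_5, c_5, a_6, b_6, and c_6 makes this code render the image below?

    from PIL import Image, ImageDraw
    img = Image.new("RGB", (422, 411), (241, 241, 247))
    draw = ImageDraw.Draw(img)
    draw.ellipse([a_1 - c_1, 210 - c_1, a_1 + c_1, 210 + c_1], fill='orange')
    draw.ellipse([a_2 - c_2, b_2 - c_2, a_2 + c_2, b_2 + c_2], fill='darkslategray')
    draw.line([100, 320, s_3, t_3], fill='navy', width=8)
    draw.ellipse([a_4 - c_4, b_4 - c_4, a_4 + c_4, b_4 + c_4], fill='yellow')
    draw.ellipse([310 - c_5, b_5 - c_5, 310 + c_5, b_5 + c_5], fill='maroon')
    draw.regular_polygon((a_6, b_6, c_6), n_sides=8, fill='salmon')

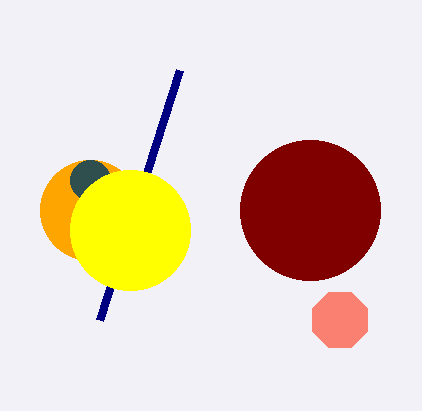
a_1 = 90, c_1 = 50, a_2 = 90, b_2 = 180, c_2 = 20, s_3 = 180, t_3 = 70, a_4 = 130, b_4 = 230, c_4 = 60, b_5 = 210, c_5 = 70, a_6 = 340, b_6 = 320, c_6 = 30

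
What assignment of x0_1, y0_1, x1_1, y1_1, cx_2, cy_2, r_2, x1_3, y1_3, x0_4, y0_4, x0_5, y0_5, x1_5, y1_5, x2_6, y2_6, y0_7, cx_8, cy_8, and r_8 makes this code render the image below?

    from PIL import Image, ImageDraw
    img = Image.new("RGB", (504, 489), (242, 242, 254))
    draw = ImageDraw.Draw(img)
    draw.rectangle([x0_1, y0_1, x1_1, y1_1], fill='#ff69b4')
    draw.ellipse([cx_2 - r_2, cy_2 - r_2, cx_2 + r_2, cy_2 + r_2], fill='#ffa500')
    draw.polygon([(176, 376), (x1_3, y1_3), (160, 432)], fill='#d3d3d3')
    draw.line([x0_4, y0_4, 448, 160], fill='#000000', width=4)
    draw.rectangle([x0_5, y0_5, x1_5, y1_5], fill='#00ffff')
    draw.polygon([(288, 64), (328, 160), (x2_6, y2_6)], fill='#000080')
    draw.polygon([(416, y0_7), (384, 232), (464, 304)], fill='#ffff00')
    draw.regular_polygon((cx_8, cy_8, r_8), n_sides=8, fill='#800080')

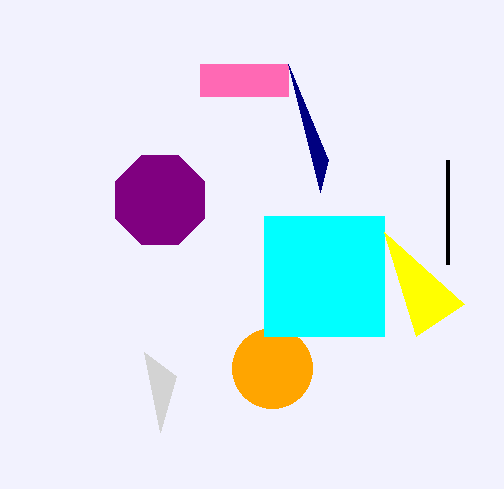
x0_1 = 200
y0_1 = 64
x1_1 = 288
y1_1 = 96
cx_2 = 272
cy_2 = 368
r_2 = 40
x1_3 = 144
y1_3 = 352
x0_4 = 448
y0_4 = 264
x0_5 = 264
y0_5 = 216
x1_5 = 384
y1_5 = 336
x2_6 = 320
y2_6 = 192
y0_7 = 336
cx_8 = 160
cy_8 = 200
r_8 = 48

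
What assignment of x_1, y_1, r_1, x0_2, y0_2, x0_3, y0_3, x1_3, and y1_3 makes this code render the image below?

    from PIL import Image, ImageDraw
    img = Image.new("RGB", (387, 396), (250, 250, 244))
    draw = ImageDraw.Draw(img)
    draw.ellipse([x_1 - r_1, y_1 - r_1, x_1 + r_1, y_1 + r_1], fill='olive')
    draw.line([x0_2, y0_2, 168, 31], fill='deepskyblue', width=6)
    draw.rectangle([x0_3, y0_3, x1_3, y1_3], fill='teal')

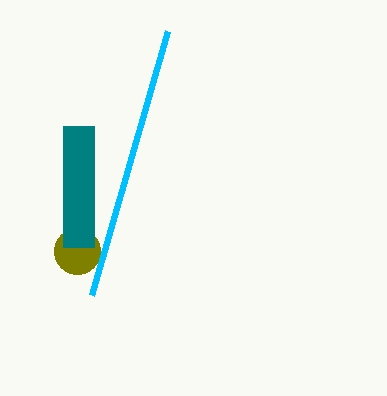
x_1 = 77; y_1 = 251; r_1 = 23; x0_2 = 92; y0_2 = 295; x0_3 = 63; y0_3 = 126; x1_3 = 94; y1_3 = 247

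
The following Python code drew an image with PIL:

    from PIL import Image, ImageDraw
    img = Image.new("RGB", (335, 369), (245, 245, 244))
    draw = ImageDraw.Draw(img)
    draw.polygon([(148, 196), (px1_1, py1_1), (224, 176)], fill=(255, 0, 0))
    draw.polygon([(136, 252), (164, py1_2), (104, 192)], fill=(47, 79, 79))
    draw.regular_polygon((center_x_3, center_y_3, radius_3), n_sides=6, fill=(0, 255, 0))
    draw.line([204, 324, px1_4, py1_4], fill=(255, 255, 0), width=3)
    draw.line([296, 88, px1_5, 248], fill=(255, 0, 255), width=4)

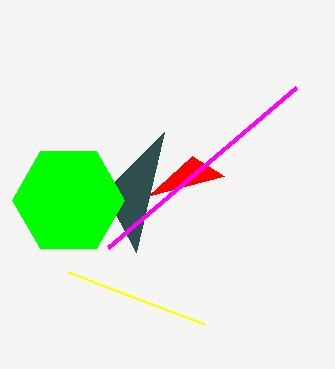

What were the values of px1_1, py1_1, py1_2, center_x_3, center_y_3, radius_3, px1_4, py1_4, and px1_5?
px1_1 = 192
py1_1 = 156
py1_2 = 132
center_x_3 = 68
center_y_3 = 200
radius_3 = 56
px1_4 = 68
py1_4 = 272
px1_5 = 108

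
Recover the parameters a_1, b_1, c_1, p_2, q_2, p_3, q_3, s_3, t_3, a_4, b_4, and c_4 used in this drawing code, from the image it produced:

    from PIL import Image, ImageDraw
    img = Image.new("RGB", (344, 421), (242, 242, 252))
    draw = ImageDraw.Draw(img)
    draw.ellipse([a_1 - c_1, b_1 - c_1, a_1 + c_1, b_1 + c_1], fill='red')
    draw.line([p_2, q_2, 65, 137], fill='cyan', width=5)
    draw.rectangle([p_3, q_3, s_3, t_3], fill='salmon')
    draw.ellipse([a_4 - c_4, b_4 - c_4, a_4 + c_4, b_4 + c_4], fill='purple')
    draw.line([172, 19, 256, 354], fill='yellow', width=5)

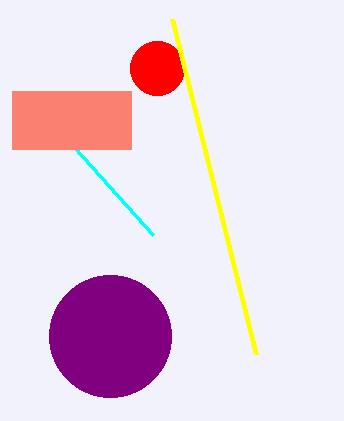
a_1 = 157, b_1 = 68, c_1 = 27, p_2 = 153, q_2 = 235, p_3 = 12, q_3 = 91, s_3 = 131, t_3 = 149, a_4 = 110, b_4 = 336, c_4 = 61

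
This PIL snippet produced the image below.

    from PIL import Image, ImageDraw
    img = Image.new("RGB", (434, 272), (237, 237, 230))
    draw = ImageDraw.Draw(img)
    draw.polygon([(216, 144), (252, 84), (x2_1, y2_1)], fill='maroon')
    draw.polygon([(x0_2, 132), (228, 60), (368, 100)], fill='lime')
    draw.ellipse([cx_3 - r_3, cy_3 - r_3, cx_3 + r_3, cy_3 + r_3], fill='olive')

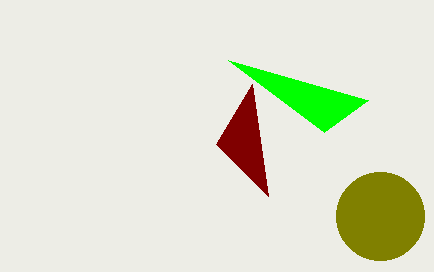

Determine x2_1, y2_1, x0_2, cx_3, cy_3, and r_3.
x2_1 = 268; y2_1 = 196; x0_2 = 324; cx_3 = 380; cy_3 = 216; r_3 = 44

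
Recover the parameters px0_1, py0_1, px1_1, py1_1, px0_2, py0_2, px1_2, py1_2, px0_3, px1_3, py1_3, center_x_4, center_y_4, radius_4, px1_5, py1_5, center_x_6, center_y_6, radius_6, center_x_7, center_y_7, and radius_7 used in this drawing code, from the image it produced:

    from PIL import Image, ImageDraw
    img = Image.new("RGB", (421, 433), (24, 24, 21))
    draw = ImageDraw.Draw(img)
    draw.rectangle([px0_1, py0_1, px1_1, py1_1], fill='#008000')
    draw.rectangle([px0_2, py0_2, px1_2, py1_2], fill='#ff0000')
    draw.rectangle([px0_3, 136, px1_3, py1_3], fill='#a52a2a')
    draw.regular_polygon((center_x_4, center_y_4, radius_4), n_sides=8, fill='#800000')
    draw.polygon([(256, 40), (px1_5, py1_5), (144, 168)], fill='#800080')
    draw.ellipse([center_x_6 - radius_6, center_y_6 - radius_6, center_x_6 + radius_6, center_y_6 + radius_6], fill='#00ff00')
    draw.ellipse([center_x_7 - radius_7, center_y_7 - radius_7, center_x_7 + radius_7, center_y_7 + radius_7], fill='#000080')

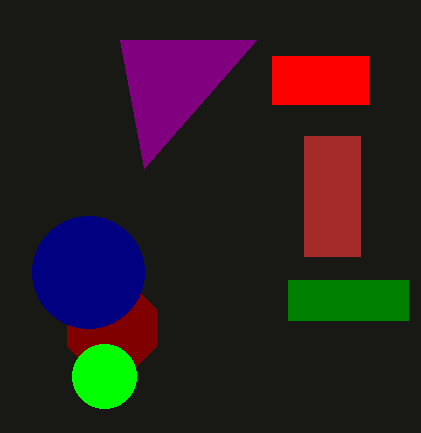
px0_1 = 288, py0_1 = 280, px1_1 = 408, py1_1 = 320, px0_2 = 272, py0_2 = 56, px1_2 = 368, py1_2 = 104, px0_3 = 304, px1_3 = 360, py1_3 = 256, center_x_4 = 112, center_y_4 = 328, radius_4 = 48, px1_5 = 120, py1_5 = 40, center_x_6 = 104, center_y_6 = 376, radius_6 = 32, center_x_7 = 88, center_y_7 = 272, radius_7 = 56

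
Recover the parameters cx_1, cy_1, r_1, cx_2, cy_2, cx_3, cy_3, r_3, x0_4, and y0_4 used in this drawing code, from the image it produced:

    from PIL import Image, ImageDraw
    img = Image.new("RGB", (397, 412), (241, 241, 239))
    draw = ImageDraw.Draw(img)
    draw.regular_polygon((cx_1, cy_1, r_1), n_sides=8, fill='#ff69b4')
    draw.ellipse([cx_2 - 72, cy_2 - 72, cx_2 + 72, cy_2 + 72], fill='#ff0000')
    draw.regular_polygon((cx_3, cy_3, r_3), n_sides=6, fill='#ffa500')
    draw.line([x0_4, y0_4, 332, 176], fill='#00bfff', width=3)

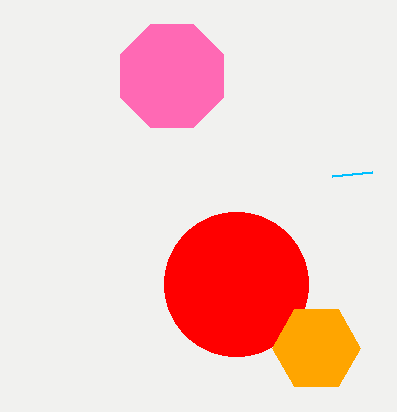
cx_1 = 172, cy_1 = 76, r_1 = 56, cx_2 = 236, cy_2 = 284, cx_3 = 316, cy_3 = 348, r_3 = 44, x0_4 = 372, y0_4 = 172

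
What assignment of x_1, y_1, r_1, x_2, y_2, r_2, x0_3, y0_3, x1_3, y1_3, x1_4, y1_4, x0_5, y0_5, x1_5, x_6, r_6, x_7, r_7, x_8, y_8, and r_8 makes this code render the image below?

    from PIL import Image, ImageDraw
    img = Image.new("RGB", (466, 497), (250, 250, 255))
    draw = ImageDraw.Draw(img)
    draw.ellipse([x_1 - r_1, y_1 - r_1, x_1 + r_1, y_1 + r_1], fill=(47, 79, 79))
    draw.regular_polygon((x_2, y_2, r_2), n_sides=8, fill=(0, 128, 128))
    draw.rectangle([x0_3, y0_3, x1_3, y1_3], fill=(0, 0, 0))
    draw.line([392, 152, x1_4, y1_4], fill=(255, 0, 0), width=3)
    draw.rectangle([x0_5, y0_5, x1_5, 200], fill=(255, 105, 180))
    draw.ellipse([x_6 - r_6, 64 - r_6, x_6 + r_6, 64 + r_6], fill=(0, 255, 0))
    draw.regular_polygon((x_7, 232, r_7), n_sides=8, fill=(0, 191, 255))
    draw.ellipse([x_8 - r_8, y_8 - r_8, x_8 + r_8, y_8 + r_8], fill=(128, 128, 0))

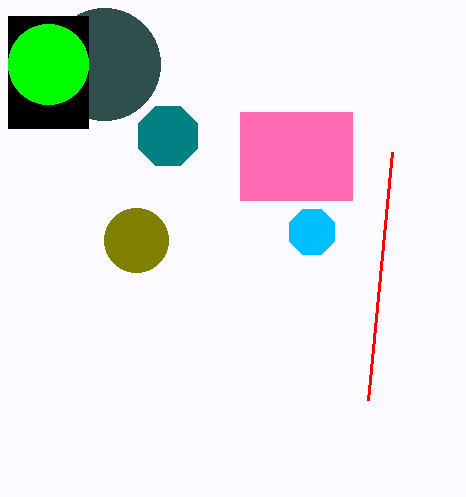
x_1 = 104, y_1 = 64, r_1 = 56, x_2 = 168, y_2 = 136, r_2 = 32, x0_3 = 8, y0_3 = 16, x1_3 = 88, y1_3 = 128, x1_4 = 368, y1_4 = 400, x0_5 = 240, y0_5 = 112, x1_5 = 352, x_6 = 48, r_6 = 40, x_7 = 312, r_7 = 24, x_8 = 136, y_8 = 240, r_8 = 32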